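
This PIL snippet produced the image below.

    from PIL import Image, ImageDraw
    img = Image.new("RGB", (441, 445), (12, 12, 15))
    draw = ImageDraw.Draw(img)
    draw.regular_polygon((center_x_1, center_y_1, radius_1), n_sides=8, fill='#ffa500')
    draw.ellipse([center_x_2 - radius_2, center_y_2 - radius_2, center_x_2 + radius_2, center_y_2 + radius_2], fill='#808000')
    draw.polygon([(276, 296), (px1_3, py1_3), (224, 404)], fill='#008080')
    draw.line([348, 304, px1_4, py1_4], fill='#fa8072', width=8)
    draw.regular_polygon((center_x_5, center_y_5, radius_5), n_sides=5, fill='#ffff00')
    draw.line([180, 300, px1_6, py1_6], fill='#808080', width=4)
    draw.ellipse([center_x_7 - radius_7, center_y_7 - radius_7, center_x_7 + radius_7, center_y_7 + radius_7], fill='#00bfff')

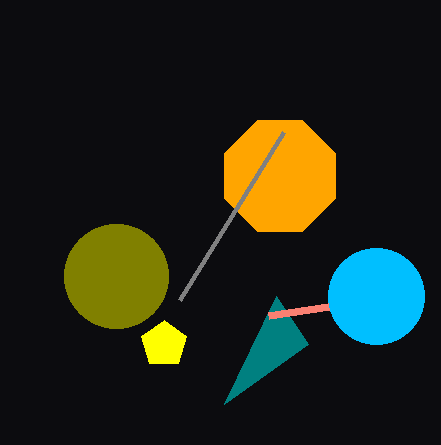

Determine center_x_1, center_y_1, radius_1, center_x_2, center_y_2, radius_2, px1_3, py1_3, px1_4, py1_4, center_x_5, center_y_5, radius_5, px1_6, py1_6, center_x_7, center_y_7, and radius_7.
center_x_1 = 280
center_y_1 = 176
radius_1 = 60
center_x_2 = 116
center_y_2 = 276
radius_2 = 52
px1_3 = 308
py1_3 = 344
px1_4 = 268
py1_4 = 316
center_x_5 = 164
center_y_5 = 344
radius_5 = 24
px1_6 = 284
py1_6 = 132
center_x_7 = 376
center_y_7 = 296
radius_7 = 48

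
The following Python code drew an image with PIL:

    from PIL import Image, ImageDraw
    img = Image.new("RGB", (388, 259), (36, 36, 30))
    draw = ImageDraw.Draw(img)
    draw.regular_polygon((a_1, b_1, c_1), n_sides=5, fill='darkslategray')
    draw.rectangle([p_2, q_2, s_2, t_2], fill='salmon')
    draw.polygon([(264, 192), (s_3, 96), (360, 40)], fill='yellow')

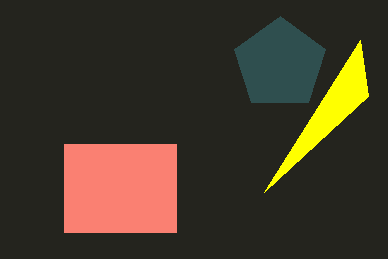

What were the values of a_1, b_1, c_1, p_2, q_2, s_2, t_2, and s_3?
a_1 = 280; b_1 = 64; c_1 = 48; p_2 = 64; q_2 = 144; s_2 = 176; t_2 = 232; s_3 = 368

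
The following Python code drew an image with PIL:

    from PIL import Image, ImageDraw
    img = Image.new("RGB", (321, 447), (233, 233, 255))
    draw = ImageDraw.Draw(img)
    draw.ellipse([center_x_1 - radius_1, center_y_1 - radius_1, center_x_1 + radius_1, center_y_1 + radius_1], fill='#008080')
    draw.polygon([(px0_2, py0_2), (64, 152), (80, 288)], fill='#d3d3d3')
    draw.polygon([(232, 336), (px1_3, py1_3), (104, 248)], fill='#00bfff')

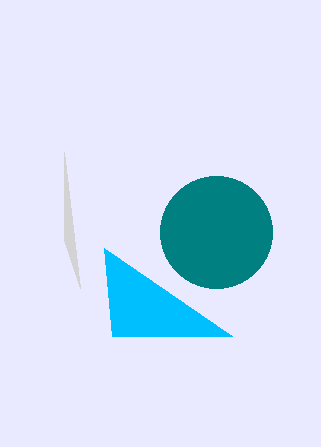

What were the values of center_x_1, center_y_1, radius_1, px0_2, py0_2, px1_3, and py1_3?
center_x_1 = 216
center_y_1 = 232
radius_1 = 56
px0_2 = 64
py0_2 = 240
px1_3 = 112
py1_3 = 336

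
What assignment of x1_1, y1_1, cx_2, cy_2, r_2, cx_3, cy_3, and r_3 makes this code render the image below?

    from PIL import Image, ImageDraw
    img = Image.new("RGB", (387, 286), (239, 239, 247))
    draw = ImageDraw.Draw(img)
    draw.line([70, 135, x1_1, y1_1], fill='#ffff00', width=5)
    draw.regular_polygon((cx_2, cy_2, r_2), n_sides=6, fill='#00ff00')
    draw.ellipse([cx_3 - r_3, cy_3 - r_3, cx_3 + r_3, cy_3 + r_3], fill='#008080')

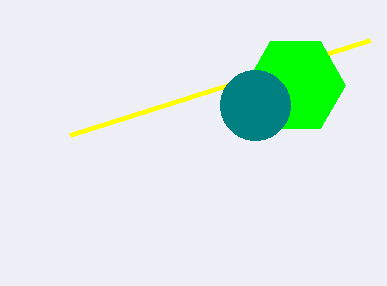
x1_1 = 370, y1_1 = 40, cx_2 = 295, cy_2 = 85, r_2 = 50, cx_3 = 255, cy_3 = 105, r_3 = 35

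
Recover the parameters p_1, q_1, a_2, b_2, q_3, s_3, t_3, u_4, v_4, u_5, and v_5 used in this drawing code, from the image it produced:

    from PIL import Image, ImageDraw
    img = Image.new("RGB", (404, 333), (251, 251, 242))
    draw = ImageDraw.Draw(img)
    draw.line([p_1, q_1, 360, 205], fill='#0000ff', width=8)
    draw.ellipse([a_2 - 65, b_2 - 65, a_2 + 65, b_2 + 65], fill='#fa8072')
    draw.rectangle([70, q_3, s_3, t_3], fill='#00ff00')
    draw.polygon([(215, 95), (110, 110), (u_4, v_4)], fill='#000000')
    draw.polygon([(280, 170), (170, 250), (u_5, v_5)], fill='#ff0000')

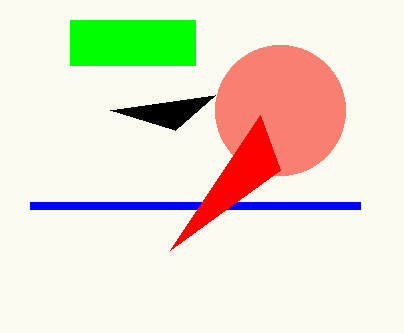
p_1 = 30, q_1 = 205, a_2 = 280, b_2 = 110, q_3 = 20, s_3 = 195, t_3 = 65, u_4 = 175, v_4 = 130, u_5 = 260, v_5 = 115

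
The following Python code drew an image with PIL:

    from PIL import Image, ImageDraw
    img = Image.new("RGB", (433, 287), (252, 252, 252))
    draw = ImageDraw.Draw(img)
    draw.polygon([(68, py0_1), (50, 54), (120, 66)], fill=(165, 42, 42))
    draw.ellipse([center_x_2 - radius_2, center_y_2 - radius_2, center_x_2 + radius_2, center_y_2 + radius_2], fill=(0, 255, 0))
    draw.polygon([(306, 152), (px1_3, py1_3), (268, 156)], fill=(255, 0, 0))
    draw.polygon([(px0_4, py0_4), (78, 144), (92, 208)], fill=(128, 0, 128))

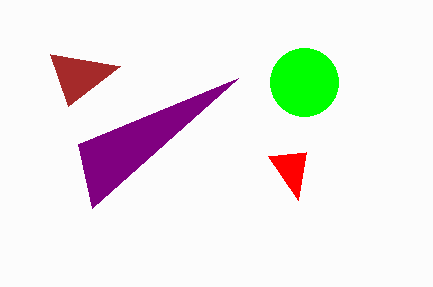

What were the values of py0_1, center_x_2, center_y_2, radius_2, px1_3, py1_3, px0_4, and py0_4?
py0_1 = 106, center_x_2 = 304, center_y_2 = 82, radius_2 = 34, px1_3 = 298, py1_3 = 200, px0_4 = 238, py0_4 = 78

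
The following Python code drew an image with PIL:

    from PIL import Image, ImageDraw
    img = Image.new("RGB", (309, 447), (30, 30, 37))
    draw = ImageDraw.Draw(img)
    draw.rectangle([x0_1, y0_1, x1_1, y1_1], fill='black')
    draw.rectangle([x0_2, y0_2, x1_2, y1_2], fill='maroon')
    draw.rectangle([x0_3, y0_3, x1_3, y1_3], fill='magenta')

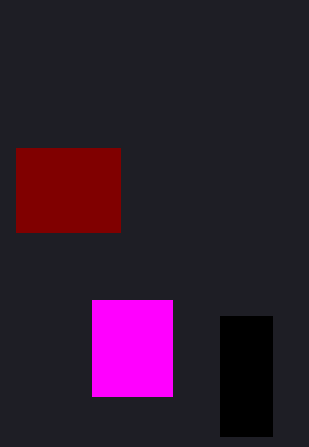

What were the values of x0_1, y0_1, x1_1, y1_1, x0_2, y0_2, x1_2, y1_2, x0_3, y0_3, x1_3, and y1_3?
x0_1 = 220
y0_1 = 316
x1_1 = 272
y1_1 = 436
x0_2 = 16
y0_2 = 148
x1_2 = 120
y1_2 = 232
x0_3 = 92
y0_3 = 300
x1_3 = 172
y1_3 = 396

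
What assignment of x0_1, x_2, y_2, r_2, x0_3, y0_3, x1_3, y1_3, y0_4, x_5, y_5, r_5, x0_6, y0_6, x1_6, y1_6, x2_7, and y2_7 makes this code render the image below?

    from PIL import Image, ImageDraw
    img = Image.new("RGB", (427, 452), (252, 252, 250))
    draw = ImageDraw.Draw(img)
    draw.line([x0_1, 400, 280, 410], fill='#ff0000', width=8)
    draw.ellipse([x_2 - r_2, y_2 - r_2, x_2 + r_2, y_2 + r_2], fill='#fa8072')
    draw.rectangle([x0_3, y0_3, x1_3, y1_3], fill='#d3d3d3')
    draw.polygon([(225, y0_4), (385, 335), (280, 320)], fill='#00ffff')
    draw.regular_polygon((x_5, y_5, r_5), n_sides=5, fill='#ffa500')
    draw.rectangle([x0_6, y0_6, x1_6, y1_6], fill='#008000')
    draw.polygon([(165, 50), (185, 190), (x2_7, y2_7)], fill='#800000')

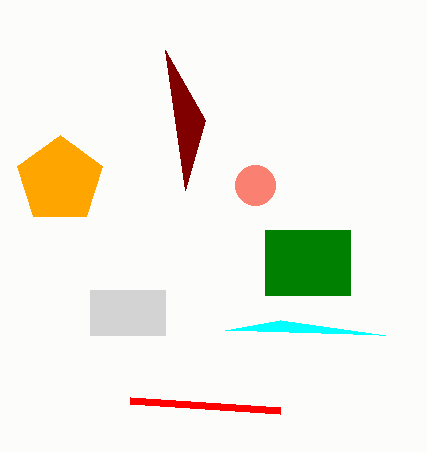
x0_1 = 130, x_2 = 255, y_2 = 185, r_2 = 20, x0_3 = 90, y0_3 = 290, x1_3 = 165, y1_3 = 335, y0_4 = 330, x_5 = 60, y_5 = 180, r_5 = 45, x0_6 = 265, y0_6 = 230, x1_6 = 350, y1_6 = 295, x2_7 = 205, y2_7 = 120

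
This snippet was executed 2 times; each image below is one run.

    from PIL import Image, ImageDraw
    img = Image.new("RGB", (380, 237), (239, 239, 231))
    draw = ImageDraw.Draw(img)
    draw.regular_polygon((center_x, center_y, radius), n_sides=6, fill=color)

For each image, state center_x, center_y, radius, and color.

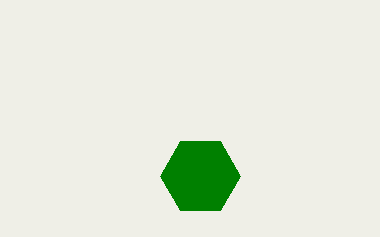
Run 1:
center_x = 200, center_y = 176, radius = 40, color = 'green'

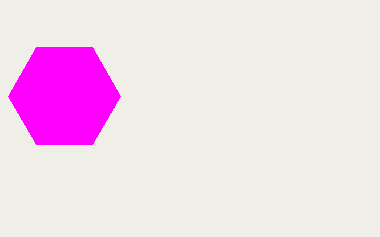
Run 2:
center_x = 64, center_y = 96, radius = 56, color = 'magenta'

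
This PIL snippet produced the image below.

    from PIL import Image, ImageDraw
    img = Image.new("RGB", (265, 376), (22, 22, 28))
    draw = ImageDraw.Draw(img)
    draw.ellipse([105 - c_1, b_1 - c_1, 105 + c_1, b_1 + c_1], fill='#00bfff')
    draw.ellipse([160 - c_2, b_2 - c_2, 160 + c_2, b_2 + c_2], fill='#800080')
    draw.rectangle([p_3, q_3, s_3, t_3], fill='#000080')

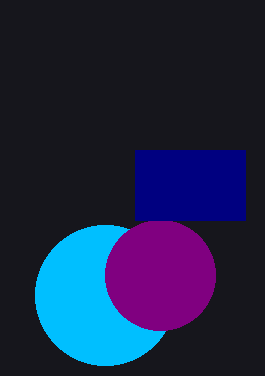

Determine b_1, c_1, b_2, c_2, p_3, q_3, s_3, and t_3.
b_1 = 295
c_1 = 70
b_2 = 275
c_2 = 55
p_3 = 135
q_3 = 150
s_3 = 245
t_3 = 220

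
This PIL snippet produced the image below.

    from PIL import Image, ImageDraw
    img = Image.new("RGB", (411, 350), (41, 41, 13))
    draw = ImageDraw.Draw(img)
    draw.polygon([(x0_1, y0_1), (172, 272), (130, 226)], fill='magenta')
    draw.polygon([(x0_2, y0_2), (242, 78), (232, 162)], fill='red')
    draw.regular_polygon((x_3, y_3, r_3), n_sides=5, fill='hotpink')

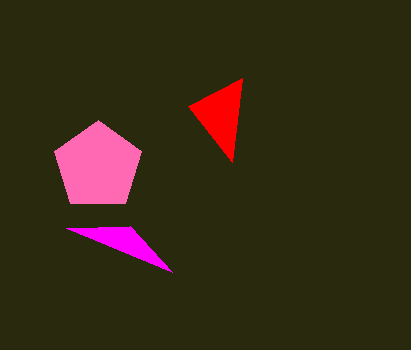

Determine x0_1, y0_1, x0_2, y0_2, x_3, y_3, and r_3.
x0_1 = 66, y0_1 = 228, x0_2 = 188, y0_2 = 106, x_3 = 98, y_3 = 166, r_3 = 46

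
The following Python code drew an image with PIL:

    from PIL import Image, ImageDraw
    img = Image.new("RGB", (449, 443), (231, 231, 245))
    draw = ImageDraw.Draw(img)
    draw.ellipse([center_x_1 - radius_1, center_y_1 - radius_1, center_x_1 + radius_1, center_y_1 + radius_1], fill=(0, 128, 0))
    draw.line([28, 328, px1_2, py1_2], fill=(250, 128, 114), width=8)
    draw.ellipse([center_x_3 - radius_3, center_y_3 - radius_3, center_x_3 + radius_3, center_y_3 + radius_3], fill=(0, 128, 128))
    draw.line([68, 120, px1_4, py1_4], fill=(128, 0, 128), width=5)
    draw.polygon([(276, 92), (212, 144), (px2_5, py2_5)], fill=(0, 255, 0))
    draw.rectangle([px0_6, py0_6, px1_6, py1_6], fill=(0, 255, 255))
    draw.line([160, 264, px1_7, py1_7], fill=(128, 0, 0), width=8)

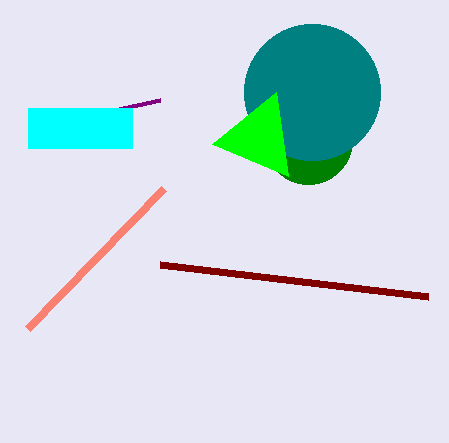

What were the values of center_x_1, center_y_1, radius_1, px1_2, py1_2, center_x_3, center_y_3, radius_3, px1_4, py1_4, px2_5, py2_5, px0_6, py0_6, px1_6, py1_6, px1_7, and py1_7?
center_x_1 = 308
center_y_1 = 140
radius_1 = 44
px1_2 = 164
py1_2 = 188
center_x_3 = 312
center_y_3 = 92
radius_3 = 68
px1_4 = 160
py1_4 = 100
px2_5 = 288
py2_5 = 176
px0_6 = 28
py0_6 = 108
px1_6 = 132
py1_6 = 148
px1_7 = 428
py1_7 = 296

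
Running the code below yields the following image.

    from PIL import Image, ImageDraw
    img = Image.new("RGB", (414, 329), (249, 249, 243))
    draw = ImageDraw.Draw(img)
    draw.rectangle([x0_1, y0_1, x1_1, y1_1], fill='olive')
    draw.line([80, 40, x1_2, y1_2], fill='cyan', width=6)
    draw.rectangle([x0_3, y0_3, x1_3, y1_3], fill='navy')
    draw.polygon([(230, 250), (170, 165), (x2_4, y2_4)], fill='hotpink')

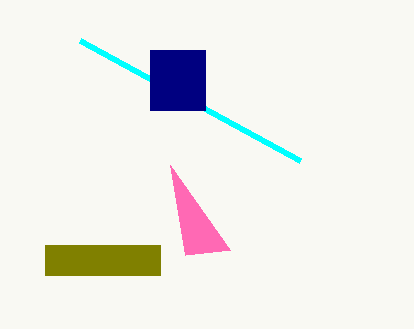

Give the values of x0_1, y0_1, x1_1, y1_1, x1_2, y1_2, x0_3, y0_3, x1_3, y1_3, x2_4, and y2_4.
x0_1 = 45, y0_1 = 245, x1_1 = 160, y1_1 = 275, x1_2 = 300, y1_2 = 160, x0_3 = 150, y0_3 = 50, x1_3 = 205, y1_3 = 110, x2_4 = 185, y2_4 = 255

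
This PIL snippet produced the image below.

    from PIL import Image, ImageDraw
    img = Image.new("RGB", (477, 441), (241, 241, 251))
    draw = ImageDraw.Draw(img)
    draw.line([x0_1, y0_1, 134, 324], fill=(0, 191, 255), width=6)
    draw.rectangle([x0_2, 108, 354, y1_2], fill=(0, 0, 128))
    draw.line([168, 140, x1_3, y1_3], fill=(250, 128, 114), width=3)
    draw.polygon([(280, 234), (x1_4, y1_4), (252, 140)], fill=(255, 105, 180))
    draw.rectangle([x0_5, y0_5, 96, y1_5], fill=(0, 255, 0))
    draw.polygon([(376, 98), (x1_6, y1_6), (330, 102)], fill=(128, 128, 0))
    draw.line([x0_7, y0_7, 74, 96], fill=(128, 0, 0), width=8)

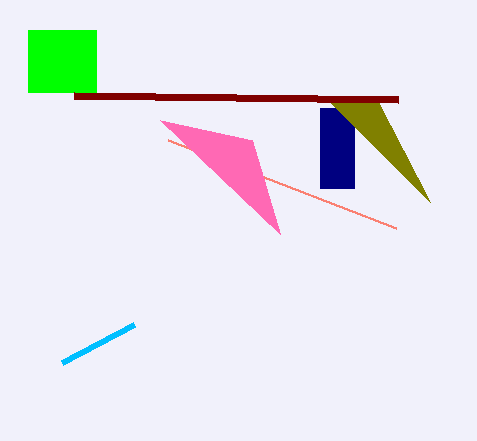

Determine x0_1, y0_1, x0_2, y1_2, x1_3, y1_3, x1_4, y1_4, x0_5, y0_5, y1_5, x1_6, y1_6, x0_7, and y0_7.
x0_1 = 62, y0_1 = 362, x0_2 = 320, y1_2 = 188, x1_3 = 396, y1_3 = 228, x1_4 = 160, y1_4 = 120, x0_5 = 28, y0_5 = 30, y1_5 = 92, x1_6 = 430, y1_6 = 202, x0_7 = 398, y0_7 = 100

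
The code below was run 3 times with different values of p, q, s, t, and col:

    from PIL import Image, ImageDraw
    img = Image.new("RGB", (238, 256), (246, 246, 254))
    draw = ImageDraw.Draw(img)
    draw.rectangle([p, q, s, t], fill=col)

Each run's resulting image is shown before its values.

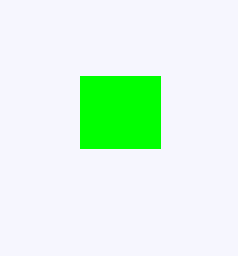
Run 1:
p = 80, q = 76, s = 160, t = 148, col = 'lime'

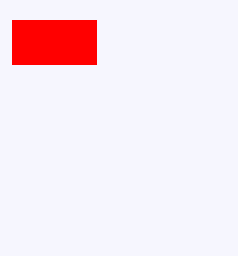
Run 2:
p = 12
q = 20
s = 96
t = 64
col = 'red'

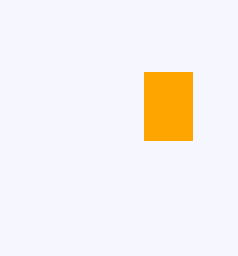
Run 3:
p = 144
q = 72
s = 192
t = 140
col = 'orange'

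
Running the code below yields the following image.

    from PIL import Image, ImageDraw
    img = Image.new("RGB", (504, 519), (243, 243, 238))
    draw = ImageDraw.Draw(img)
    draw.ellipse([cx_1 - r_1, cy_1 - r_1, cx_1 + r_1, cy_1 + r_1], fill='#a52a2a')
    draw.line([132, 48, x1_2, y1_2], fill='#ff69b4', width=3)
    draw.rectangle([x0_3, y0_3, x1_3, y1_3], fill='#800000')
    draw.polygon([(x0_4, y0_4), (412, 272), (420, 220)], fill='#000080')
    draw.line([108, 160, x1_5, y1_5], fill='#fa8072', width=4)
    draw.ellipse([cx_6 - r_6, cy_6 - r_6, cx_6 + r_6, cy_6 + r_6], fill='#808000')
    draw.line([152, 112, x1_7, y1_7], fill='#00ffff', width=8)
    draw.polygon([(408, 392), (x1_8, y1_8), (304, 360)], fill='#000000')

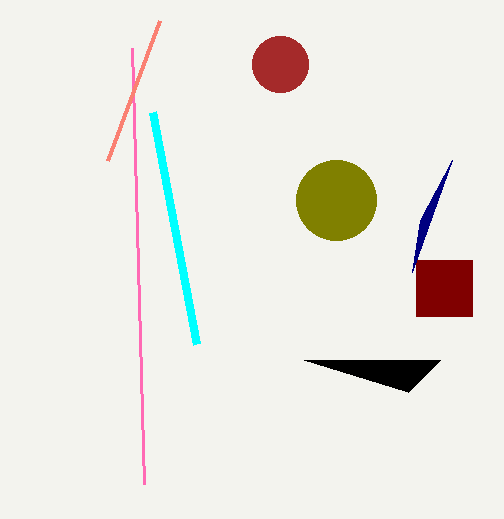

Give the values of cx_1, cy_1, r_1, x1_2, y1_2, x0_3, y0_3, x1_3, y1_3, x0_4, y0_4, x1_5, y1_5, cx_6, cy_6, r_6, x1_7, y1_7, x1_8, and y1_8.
cx_1 = 280, cy_1 = 64, r_1 = 28, x1_2 = 144, y1_2 = 484, x0_3 = 416, y0_3 = 260, x1_3 = 472, y1_3 = 316, x0_4 = 452, y0_4 = 160, x1_5 = 160, y1_5 = 20, cx_6 = 336, cy_6 = 200, r_6 = 40, x1_7 = 196, y1_7 = 344, x1_8 = 440, y1_8 = 360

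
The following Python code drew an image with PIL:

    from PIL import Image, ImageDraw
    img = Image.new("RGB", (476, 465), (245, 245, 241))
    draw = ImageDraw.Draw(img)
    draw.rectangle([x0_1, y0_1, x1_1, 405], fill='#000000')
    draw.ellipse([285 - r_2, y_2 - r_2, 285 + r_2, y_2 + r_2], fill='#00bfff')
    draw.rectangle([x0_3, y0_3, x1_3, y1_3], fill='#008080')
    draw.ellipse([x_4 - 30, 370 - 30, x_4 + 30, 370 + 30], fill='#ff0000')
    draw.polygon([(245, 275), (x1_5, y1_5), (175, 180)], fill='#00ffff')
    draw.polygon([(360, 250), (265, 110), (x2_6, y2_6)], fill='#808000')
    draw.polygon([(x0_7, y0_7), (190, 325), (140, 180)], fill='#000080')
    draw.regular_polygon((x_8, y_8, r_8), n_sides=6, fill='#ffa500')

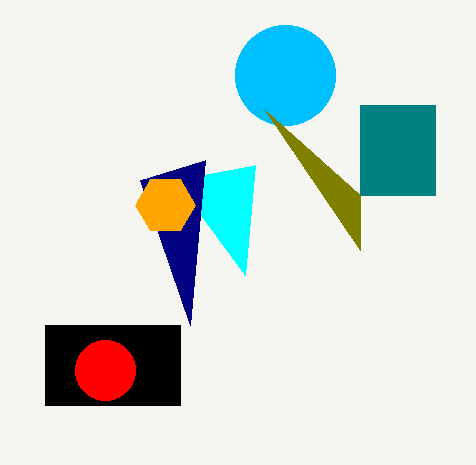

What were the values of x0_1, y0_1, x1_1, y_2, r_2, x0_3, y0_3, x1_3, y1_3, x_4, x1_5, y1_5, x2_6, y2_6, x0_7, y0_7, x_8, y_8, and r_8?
x0_1 = 45, y0_1 = 325, x1_1 = 180, y_2 = 75, r_2 = 50, x0_3 = 360, y0_3 = 105, x1_3 = 435, y1_3 = 195, x_4 = 105, x1_5 = 255, y1_5 = 165, x2_6 = 360, y2_6 = 195, x0_7 = 205, y0_7 = 160, x_8 = 165, y_8 = 205, r_8 = 30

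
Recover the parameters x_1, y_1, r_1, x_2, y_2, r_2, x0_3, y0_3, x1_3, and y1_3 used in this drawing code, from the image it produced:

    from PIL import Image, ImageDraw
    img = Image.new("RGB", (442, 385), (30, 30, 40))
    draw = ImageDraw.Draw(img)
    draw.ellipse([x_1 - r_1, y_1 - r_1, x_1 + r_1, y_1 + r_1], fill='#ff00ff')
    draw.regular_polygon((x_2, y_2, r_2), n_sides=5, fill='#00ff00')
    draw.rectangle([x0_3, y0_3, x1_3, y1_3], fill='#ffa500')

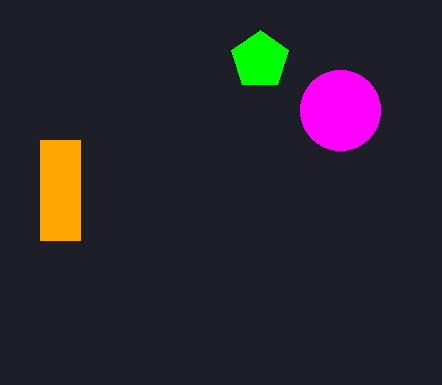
x_1 = 340
y_1 = 110
r_1 = 40
x_2 = 260
y_2 = 60
r_2 = 30
x0_3 = 40
y0_3 = 140
x1_3 = 80
y1_3 = 240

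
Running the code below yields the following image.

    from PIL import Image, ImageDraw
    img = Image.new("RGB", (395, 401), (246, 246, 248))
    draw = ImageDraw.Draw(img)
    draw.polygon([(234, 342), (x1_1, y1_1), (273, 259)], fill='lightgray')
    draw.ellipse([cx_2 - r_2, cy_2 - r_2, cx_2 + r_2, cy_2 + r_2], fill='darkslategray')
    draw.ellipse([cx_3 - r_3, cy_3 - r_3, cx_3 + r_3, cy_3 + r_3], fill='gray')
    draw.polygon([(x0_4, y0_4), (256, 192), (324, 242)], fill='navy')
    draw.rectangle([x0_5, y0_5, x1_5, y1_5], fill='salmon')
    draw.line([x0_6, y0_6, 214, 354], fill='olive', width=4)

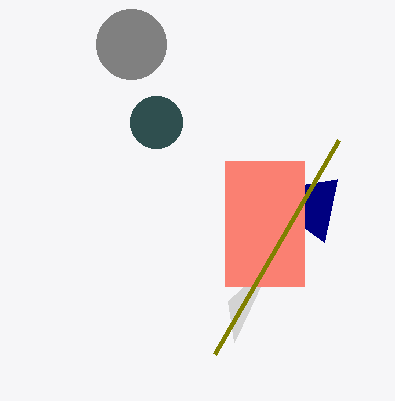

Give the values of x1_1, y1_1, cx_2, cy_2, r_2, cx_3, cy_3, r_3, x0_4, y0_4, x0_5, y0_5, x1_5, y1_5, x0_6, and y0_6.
x1_1 = 228; y1_1 = 301; cx_2 = 156; cy_2 = 122; r_2 = 26; cx_3 = 131; cy_3 = 44; r_3 = 35; x0_4 = 337; y0_4 = 179; x0_5 = 225; y0_5 = 161; x1_5 = 304; y1_5 = 286; x0_6 = 338; y0_6 = 140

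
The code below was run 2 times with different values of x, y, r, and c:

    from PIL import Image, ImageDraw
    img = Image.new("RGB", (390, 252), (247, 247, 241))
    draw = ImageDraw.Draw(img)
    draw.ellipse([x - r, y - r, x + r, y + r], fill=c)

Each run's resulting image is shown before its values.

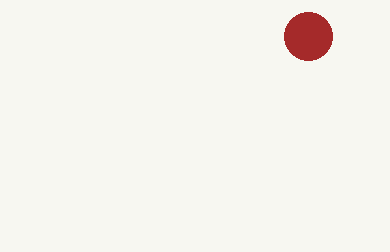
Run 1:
x = 308
y = 36
r = 24
c = 'brown'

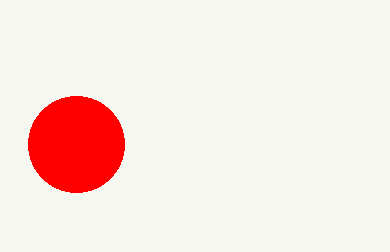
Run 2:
x = 76, y = 144, r = 48, c = 'red'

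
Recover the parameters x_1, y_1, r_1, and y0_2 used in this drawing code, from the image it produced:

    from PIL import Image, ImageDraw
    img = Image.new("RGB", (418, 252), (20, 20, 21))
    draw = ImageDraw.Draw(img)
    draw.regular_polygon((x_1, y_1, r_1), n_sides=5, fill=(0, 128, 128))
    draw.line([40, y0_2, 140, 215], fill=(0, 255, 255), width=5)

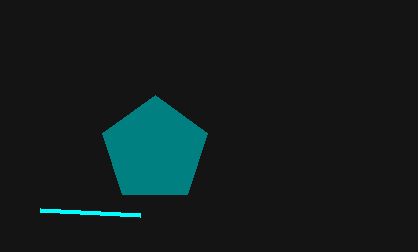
x_1 = 155, y_1 = 150, r_1 = 55, y0_2 = 210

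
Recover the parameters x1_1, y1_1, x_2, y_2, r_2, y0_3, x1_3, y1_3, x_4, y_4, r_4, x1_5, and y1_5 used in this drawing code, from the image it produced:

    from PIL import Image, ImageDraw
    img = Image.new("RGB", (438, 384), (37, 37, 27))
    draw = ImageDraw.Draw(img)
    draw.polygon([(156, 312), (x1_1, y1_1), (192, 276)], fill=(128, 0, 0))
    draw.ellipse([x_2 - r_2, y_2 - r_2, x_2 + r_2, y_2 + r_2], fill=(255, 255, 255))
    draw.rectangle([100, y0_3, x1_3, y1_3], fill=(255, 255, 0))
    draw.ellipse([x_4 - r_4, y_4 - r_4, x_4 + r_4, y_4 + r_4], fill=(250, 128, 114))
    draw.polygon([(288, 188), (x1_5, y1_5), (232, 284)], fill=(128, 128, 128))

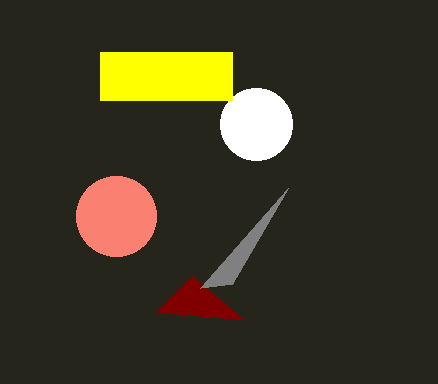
x1_1 = 244; y1_1 = 320; x_2 = 256; y_2 = 124; r_2 = 36; y0_3 = 52; x1_3 = 232; y1_3 = 100; x_4 = 116; y_4 = 216; r_4 = 40; x1_5 = 200; y1_5 = 288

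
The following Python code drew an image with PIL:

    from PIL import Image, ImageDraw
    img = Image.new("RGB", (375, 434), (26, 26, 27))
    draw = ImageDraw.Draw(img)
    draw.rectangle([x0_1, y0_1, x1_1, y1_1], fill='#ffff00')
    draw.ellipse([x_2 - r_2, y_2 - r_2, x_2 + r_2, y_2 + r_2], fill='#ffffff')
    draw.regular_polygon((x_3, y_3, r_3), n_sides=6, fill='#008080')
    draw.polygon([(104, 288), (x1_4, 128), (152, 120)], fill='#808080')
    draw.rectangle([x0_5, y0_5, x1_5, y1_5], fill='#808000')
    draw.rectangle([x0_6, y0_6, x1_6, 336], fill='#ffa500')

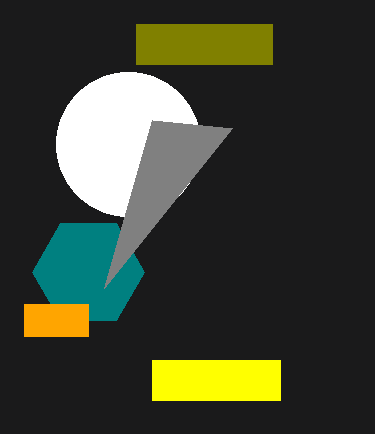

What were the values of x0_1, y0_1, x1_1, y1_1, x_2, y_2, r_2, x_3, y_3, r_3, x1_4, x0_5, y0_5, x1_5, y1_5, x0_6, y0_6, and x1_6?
x0_1 = 152, y0_1 = 360, x1_1 = 280, y1_1 = 400, x_2 = 128, y_2 = 144, r_2 = 72, x_3 = 88, y_3 = 272, r_3 = 56, x1_4 = 232, x0_5 = 136, y0_5 = 24, x1_5 = 272, y1_5 = 64, x0_6 = 24, y0_6 = 304, x1_6 = 88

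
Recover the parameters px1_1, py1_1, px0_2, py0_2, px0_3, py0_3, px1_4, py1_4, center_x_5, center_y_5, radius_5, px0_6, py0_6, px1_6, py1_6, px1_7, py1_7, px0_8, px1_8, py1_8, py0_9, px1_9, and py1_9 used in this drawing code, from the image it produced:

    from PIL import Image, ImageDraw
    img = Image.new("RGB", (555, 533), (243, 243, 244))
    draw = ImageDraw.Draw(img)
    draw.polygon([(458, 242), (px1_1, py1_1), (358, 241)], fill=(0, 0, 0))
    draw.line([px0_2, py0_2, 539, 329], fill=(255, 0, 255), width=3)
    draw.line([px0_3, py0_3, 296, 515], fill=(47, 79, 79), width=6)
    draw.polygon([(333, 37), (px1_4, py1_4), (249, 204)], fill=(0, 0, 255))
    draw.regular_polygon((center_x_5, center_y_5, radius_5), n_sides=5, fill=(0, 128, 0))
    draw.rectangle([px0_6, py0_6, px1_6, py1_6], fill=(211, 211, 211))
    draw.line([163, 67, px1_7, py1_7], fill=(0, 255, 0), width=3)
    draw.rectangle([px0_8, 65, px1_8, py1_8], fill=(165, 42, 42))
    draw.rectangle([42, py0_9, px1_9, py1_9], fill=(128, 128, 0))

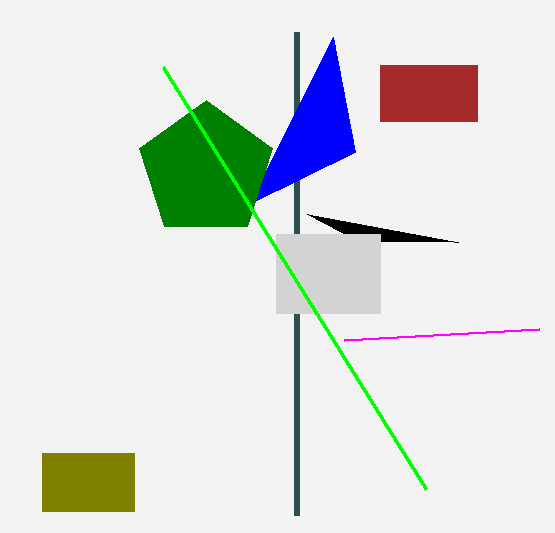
px1_1 = 307; py1_1 = 214; px0_2 = 344; py0_2 = 340; px0_3 = 296; py0_3 = 32; px1_4 = 355; py1_4 = 152; center_x_5 = 206; center_y_5 = 170; radius_5 = 70; px0_6 = 276; py0_6 = 234; px1_6 = 380; py1_6 = 313; px1_7 = 426; py1_7 = 489; px0_8 = 380; px1_8 = 477; py1_8 = 121; py0_9 = 453; px1_9 = 134; py1_9 = 511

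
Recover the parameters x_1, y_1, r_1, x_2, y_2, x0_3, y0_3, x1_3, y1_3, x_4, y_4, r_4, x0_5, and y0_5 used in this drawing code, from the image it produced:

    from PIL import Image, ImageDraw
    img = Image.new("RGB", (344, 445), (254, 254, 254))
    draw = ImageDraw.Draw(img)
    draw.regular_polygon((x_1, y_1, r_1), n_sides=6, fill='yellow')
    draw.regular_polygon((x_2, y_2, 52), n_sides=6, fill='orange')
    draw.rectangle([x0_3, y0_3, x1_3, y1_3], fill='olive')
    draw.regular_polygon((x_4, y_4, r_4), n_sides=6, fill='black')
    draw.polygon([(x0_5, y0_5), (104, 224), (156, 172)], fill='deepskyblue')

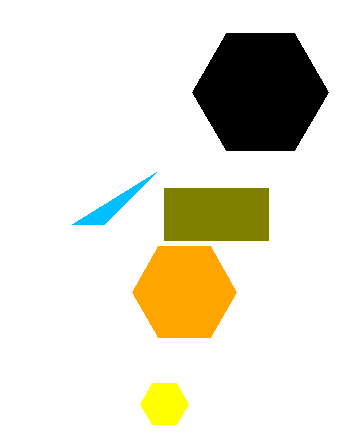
x_1 = 164
y_1 = 404
r_1 = 24
x_2 = 184
y_2 = 292
x0_3 = 164
y0_3 = 188
x1_3 = 268
y1_3 = 240
x_4 = 260
y_4 = 92
r_4 = 68
x0_5 = 72
y0_5 = 224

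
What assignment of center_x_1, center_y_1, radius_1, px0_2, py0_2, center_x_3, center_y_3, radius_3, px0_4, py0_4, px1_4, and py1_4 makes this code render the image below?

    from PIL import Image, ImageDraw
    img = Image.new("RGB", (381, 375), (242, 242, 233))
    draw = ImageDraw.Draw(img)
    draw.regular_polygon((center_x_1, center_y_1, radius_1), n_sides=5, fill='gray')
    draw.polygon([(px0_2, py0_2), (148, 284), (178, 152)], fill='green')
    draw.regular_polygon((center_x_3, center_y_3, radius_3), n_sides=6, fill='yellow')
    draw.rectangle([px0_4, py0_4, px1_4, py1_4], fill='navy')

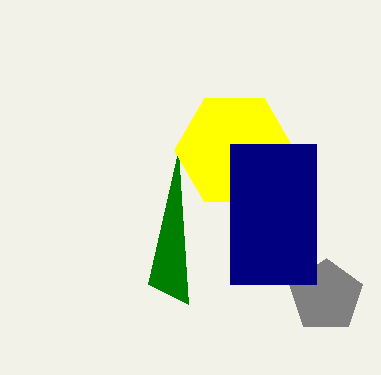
center_x_1 = 326; center_y_1 = 296; radius_1 = 38; px0_2 = 188; py0_2 = 304; center_x_3 = 234; center_y_3 = 150; radius_3 = 60; px0_4 = 230; py0_4 = 144; px1_4 = 316; py1_4 = 284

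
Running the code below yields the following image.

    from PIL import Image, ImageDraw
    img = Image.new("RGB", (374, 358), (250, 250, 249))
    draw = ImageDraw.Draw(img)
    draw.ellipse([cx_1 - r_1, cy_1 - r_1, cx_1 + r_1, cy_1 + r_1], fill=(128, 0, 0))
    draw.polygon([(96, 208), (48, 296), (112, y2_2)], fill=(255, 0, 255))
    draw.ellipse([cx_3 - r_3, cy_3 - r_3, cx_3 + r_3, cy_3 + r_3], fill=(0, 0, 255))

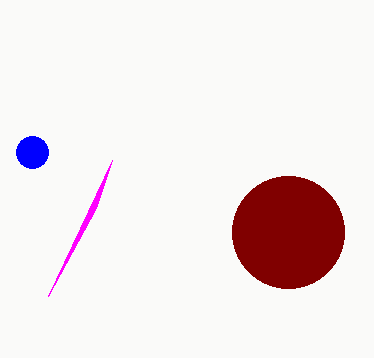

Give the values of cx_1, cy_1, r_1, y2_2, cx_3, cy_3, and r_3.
cx_1 = 288
cy_1 = 232
r_1 = 56
y2_2 = 160
cx_3 = 32
cy_3 = 152
r_3 = 16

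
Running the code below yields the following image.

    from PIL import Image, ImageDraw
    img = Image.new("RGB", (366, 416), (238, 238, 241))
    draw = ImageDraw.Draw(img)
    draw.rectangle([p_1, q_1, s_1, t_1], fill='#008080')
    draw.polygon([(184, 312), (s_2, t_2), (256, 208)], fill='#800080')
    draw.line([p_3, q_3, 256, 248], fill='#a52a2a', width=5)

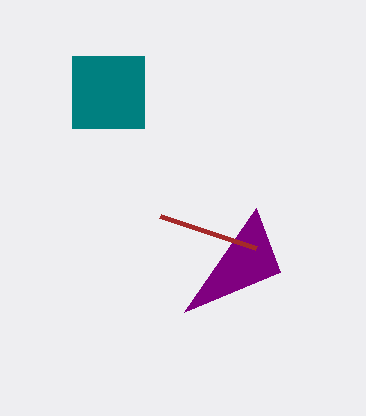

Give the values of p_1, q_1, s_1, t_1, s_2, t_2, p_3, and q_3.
p_1 = 72, q_1 = 56, s_1 = 144, t_1 = 128, s_2 = 280, t_2 = 272, p_3 = 160, q_3 = 216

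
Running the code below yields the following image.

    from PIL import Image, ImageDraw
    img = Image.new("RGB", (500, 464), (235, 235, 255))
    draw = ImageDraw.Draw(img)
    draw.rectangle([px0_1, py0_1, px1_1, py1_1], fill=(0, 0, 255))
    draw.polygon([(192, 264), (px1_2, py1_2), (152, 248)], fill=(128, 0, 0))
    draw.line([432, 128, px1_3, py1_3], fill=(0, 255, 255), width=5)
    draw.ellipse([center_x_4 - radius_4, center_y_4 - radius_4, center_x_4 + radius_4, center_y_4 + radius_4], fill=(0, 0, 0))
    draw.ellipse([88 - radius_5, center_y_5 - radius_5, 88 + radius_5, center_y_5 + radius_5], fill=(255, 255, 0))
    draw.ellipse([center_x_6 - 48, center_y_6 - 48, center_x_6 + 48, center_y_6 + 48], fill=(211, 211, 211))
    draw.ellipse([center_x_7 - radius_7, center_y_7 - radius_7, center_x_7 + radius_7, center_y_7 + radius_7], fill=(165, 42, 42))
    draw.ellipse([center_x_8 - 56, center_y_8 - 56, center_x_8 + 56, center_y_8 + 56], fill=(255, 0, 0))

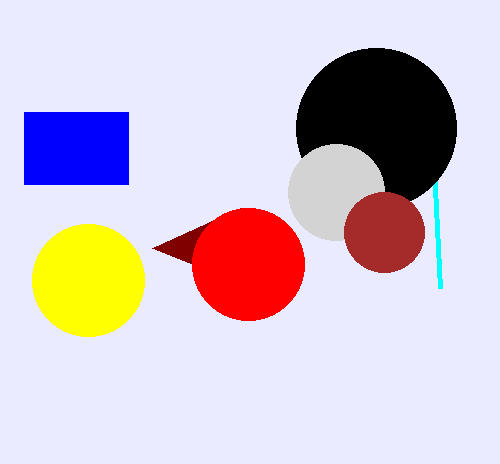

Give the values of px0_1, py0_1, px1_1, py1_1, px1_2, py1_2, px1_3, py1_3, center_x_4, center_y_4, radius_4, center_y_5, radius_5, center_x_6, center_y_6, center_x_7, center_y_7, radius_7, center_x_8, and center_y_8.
px0_1 = 24; py0_1 = 112; px1_1 = 128; py1_1 = 184; px1_2 = 240; py1_2 = 208; px1_3 = 440; py1_3 = 288; center_x_4 = 376; center_y_4 = 128; radius_4 = 80; center_y_5 = 280; radius_5 = 56; center_x_6 = 336; center_y_6 = 192; center_x_7 = 384; center_y_7 = 232; radius_7 = 40; center_x_8 = 248; center_y_8 = 264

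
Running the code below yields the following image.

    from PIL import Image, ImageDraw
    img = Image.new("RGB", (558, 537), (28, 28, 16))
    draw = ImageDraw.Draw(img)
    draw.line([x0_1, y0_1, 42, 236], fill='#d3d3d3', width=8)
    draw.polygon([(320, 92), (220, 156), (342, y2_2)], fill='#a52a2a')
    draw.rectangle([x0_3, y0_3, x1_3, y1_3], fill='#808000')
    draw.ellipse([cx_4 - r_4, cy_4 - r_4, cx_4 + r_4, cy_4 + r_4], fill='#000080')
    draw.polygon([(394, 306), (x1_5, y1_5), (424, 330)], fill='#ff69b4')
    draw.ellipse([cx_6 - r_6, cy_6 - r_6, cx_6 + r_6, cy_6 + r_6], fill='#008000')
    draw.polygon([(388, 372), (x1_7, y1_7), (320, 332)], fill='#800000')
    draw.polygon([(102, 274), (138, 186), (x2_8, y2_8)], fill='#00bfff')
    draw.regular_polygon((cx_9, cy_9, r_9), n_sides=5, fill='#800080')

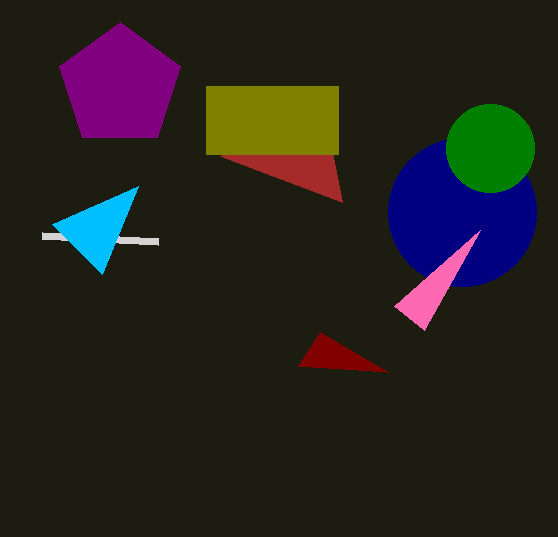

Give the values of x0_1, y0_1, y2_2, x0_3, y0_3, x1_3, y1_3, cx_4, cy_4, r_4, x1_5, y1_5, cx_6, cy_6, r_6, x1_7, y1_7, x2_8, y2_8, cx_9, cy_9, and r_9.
x0_1 = 158; y0_1 = 242; y2_2 = 202; x0_3 = 206; y0_3 = 86; x1_3 = 338; y1_3 = 154; cx_4 = 462; cy_4 = 212; r_4 = 74; x1_5 = 480; y1_5 = 230; cx_6 = 490; cy_6 = 148; r_6 = 44; x1_7 = 298; y1_7 = 366; x2_8 = 52; y2_8 = 224; cx_9 = 120; cy_9 = 86; r_9 = 64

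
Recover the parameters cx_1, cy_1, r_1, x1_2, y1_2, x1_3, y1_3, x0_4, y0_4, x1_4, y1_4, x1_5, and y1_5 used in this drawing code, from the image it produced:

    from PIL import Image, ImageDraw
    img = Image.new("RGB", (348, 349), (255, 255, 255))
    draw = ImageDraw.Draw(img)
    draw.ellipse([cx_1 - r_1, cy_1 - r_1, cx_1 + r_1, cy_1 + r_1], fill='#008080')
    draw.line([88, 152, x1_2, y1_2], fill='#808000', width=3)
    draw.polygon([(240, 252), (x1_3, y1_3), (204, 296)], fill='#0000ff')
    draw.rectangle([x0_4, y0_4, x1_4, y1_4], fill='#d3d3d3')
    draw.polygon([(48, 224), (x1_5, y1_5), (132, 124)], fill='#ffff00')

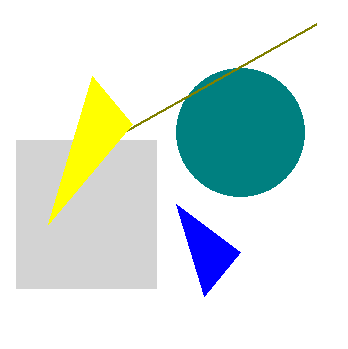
cx_1 = 240; cy_1 = 132; r_1 = 64; x1_2 = 316; y1_2 = 24; x1_3 = 176; y1_3 = 204; x0_4 = 16; y0_4 = 140; x1_4 = 156; y1_4 = 288; x1_5 = 92; y1_5 = 76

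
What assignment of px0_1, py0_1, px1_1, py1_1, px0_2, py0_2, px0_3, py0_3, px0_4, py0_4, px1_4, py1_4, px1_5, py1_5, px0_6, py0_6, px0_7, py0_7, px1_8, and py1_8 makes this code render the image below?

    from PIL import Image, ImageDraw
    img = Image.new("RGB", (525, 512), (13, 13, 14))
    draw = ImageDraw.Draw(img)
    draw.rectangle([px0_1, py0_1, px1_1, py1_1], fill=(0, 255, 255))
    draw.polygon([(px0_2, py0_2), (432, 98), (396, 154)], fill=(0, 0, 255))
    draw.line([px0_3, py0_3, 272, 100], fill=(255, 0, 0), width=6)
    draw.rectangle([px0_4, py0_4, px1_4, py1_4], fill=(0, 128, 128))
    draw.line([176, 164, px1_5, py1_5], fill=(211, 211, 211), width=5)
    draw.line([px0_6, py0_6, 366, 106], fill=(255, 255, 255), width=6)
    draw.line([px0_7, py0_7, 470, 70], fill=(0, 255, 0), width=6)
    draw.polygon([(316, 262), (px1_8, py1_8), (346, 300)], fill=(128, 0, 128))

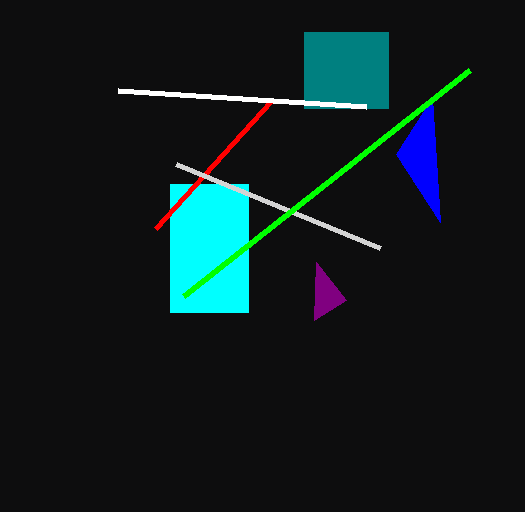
px0_1 = 170, py0_1 = 184, px1_1 = 248, py1_1 = 312, px0_2 = 440, py0_2 = 222, px0_3 = 156, py0_3 = 228, px0_4 = 304, py0_4 = 32, px1_4 = 388, py1_4 = 108, px1_5 = 380, py1_5 = 248, px0_6 = 118, py0_6 = 90, px0_7 = 184, py0_7 = 296, px1_8 = 314, py1_8 = 320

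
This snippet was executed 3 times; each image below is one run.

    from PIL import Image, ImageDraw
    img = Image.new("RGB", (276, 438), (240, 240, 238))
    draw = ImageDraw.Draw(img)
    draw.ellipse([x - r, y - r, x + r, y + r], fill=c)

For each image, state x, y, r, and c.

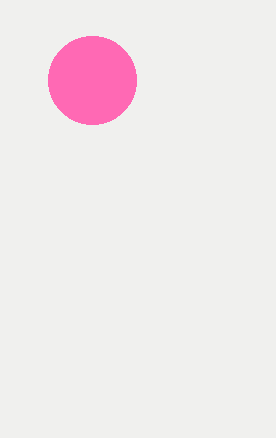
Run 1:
x = 92
y = 80
r = 44
c = 'hotpink'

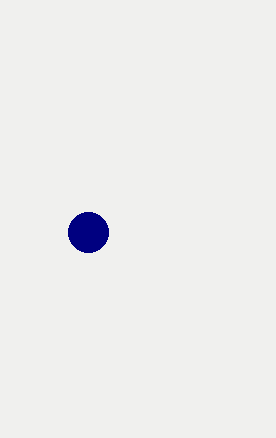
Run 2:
x = 88, y = 232, r = 20, c = 'navy'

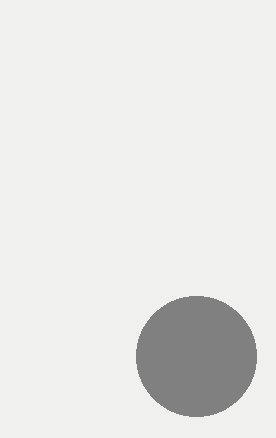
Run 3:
x = 196; y = 356; r = 60; c = 'gray'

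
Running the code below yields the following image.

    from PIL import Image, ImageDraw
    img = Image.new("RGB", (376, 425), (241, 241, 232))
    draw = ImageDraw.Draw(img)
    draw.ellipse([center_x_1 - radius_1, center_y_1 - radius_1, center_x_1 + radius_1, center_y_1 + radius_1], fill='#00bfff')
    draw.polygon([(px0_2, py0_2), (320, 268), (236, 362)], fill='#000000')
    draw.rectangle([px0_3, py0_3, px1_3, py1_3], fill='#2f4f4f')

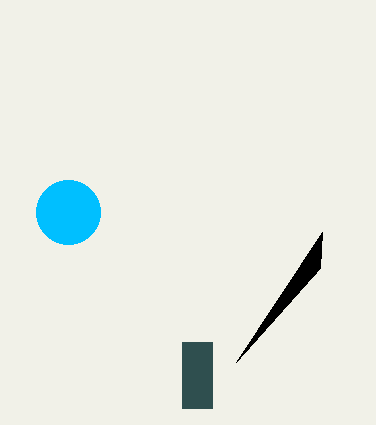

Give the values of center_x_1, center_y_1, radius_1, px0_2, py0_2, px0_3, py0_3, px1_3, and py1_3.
center_x_1 = 68; center_y_1 = 212; radius_1 = 32; px0_2 = 322; py0_2 = 232; px0_3 = 182; py0_3 = 342; px1_3 = 212; py1_3 = 408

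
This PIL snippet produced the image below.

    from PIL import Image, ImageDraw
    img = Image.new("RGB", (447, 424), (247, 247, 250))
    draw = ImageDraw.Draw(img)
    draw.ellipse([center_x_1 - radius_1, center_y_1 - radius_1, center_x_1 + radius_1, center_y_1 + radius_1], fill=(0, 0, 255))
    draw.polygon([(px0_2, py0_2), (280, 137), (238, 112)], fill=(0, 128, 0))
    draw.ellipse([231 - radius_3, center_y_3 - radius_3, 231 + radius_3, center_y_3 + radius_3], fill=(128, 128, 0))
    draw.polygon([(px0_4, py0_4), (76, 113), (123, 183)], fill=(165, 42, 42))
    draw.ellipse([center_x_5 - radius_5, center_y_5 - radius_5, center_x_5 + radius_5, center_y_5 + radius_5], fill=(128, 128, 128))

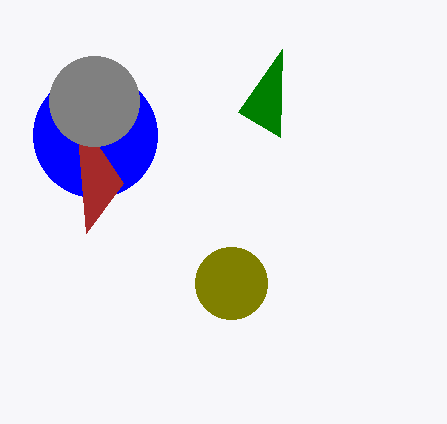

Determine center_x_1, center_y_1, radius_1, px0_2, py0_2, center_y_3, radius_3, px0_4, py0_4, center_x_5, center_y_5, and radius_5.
center_x_1 = 95; center_y_1 = 135; radius_1 = 62; px0_2 = 282; py0_2 = 49; center_y_3 = 283; radius_3 = 36; px0_4 = 86; py0_4 = 233; center_x_5 = 94; center_y_5 = 101; radius_5 = 45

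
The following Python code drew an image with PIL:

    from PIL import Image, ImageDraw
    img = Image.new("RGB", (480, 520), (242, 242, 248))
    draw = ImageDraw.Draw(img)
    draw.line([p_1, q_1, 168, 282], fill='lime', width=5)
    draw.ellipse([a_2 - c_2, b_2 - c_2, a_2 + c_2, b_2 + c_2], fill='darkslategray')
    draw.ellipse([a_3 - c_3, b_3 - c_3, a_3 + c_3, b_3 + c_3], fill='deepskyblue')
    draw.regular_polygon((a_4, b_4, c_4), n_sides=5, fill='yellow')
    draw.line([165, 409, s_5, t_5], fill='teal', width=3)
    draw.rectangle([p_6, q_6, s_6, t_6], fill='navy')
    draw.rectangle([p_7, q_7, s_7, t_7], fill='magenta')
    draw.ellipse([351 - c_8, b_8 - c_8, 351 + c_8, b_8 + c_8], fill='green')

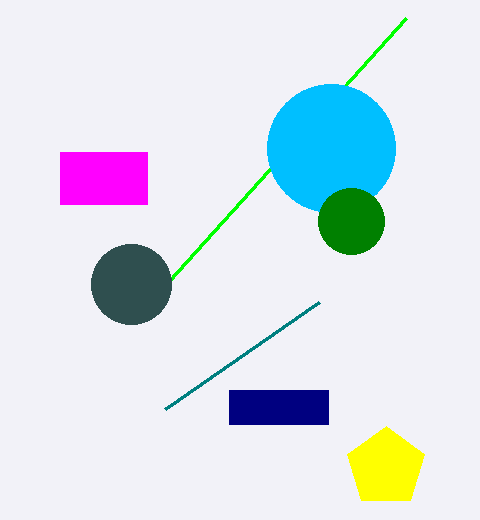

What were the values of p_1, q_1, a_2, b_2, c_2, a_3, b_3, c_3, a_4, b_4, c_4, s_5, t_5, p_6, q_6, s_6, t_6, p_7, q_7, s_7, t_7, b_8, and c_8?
p_1 = 406; q_1 = 18; a_2 = 131; b_2 = 284; c_2 = 40; a_3 = 331; b_3 = 148; c_3 = 64; a_4 = 386; b_4 = 467; c_4 = 41; s_5 = 319; t_5 = 302; p_6 = 229; q_6 = 390; s_6 = 328; t_6 = 424; p_7 = 60; q_7 = 152; s_7 = 147; t_7 = 204; b_8 = 221; c_8 = 33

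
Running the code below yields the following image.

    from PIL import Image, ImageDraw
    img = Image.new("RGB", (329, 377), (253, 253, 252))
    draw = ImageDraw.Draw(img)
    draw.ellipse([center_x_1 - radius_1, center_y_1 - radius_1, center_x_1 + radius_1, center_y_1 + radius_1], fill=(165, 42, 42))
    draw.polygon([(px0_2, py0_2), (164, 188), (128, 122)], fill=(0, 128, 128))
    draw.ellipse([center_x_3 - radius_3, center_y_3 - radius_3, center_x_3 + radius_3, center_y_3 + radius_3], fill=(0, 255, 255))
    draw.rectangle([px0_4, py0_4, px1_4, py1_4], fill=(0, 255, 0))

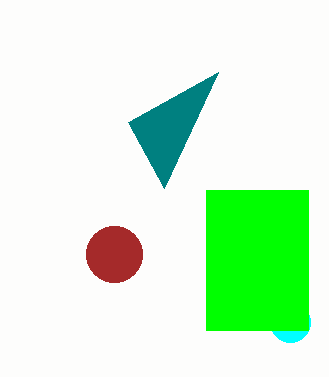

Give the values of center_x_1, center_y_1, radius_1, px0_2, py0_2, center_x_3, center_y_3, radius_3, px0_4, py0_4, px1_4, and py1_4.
center_x_1 = 114
center_y_1 = 254
radius_1 = 28
px0_2 = 218
py0_2 = 72
center_x_3 = 290
center_y_3 = 322
radius_3 = 20
px0_4 = 206
py0_4 = 190
px1_4 = 308
py1_4 = 330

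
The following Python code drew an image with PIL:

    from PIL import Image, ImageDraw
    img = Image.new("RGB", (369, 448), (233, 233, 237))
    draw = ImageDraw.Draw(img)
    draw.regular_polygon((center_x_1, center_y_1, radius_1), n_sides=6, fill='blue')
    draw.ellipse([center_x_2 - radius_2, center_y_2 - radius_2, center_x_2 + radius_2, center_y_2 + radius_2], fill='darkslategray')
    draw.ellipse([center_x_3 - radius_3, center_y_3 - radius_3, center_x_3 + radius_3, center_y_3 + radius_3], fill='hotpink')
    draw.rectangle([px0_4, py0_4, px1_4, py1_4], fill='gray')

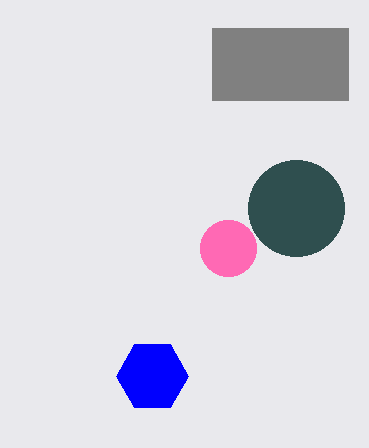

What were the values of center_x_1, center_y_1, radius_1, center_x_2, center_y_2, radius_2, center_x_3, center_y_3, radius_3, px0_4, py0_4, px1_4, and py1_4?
center_x_1 = 152
center_y_1 = 376
radius_1 = 36
center_x_2 = 296
center_y_2 = 208
radius_2 = 48
center_x_3 = 228
center_y_3 = 248
radius_3 = 28
px0_4 = 212
py0_4 = 28
px1_4 = 348
py1_4 = 100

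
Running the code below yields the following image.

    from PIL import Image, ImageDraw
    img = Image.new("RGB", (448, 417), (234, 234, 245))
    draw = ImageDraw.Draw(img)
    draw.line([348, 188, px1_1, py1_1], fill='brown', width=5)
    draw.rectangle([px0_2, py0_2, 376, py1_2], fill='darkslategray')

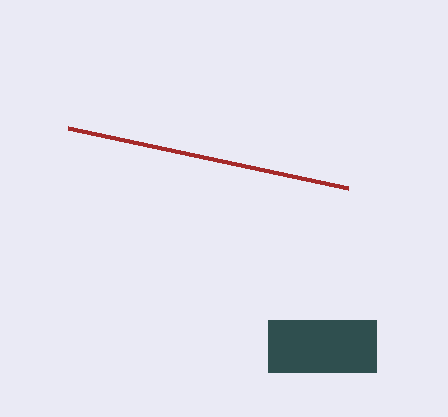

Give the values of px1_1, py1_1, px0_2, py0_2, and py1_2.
px1_1 = 68; py1_1 = 128; px0_2 = 268; py0_2 = 320; py1_2 = 372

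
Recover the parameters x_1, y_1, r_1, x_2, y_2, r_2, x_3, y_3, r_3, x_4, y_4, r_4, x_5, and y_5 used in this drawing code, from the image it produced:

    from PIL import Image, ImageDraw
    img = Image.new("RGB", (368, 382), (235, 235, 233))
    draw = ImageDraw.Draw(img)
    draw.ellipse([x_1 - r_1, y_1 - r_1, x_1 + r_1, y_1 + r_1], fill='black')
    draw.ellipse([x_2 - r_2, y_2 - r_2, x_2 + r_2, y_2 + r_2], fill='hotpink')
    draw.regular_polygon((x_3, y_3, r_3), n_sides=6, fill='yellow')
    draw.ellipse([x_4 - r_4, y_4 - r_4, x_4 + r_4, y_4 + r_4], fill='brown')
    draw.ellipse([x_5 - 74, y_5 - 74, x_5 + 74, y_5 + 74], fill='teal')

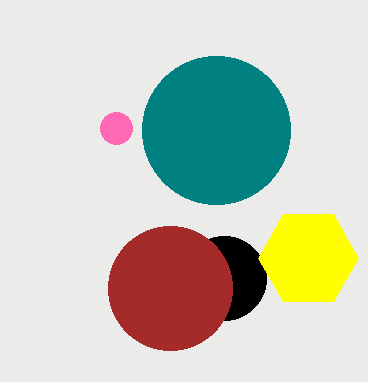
x_1 = 224; y_1 = 278; r_1 = 42; x_2 = 116; y_2 = 128; r_2 = 16; x_3 = 308; y_3 = 258; r_3 = 50; x_4 = 170; y_4 = 288; r_4 = 62; x_5 = 216; y_5 = 130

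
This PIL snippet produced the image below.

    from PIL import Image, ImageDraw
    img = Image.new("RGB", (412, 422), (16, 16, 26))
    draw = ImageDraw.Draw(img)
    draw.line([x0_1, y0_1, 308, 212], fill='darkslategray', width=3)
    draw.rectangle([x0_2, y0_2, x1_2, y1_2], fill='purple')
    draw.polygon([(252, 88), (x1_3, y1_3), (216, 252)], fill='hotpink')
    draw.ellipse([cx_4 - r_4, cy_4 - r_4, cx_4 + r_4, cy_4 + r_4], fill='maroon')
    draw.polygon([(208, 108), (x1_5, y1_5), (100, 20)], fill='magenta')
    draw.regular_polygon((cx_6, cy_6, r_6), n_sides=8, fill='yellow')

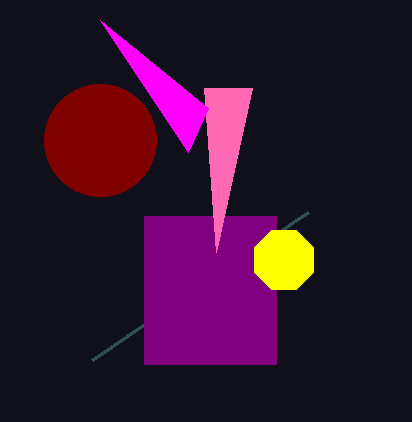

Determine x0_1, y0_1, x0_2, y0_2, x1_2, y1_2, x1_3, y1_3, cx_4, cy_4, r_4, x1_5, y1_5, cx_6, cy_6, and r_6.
x0_1 = 92, y0_1 = 360, x0_2 = 144, y0_2 = 216, x1_2 = 276, y1_2 = 364, x1_3 = 204, y1_3 = 88, cx_4 = 100, cy_4 = 140, r_4 = 56, x1_5 = 188, y1_5 = 152, cx_6 = 284, cy_6 = 260, r_6 = 32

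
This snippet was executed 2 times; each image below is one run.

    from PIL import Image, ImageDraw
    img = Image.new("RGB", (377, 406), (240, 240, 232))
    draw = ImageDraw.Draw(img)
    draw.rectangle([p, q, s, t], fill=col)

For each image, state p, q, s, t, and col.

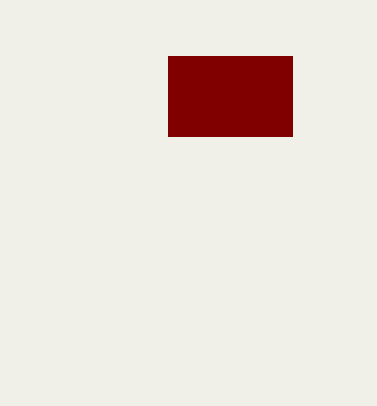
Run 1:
p = 168, q = 56, s = 292, t = 136, col = 'maroon'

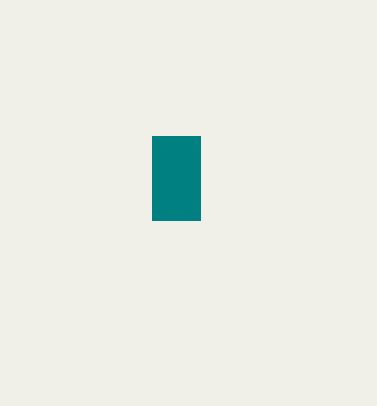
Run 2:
p = 152, q = 136, s = 200, t = 220, col = 'teal'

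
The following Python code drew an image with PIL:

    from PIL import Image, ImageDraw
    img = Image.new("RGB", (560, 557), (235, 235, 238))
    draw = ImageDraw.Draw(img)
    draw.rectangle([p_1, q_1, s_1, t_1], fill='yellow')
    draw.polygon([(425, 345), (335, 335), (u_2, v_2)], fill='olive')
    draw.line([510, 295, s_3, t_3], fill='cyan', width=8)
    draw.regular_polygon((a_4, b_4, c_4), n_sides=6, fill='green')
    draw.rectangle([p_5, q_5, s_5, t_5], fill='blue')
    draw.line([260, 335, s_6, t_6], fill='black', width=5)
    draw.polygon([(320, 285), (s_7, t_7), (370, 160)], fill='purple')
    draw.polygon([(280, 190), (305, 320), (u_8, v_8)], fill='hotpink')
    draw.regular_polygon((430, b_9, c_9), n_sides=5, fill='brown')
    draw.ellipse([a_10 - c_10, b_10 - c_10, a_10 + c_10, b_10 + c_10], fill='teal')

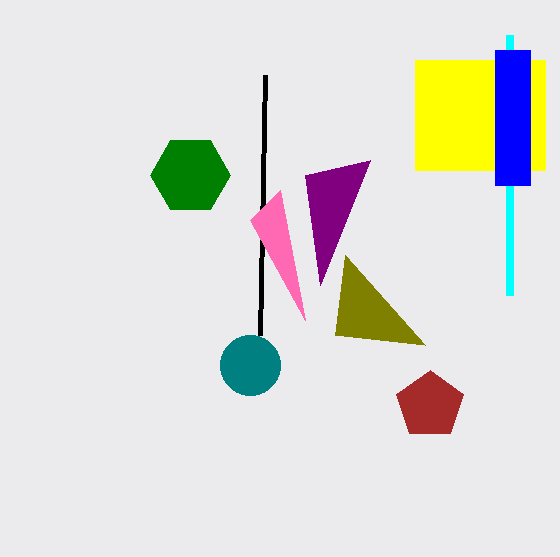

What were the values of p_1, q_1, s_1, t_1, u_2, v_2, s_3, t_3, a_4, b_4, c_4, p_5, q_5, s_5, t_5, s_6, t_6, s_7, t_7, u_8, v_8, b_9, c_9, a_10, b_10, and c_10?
p_1 = 415
q_1 = 60
s_1 = 545
t_1 = 170
u_2 = 345
v_2 = 255
s_3 = 510
t_3 = 35
a_4 = 190
b_4 = 175
c_4 = 40
p_5 = 495
q_5 = 50
s_5 = 530
t_5 = 185
s_6 = 265
t_6 = 75
s_7 = 305
t_7 = 175
u_8 = 250
v_8 = 220
b_9 = 405
c_9 = 35
a_10 = 250
b_10 = 365
c_10 = 30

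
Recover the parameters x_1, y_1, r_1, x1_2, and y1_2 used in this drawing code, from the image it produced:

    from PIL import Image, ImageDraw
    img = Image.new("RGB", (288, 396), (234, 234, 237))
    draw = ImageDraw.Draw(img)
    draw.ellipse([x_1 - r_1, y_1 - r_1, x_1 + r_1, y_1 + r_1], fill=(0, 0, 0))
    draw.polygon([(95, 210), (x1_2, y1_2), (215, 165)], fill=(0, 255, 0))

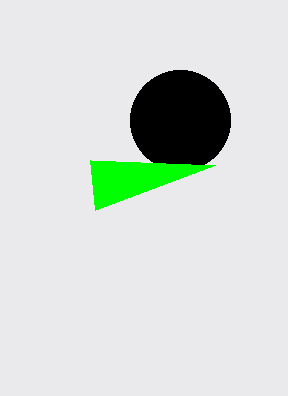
x_1 = 180; y_1 = 120; r_1 = 50; x1_2 = 90; y1_2 = 160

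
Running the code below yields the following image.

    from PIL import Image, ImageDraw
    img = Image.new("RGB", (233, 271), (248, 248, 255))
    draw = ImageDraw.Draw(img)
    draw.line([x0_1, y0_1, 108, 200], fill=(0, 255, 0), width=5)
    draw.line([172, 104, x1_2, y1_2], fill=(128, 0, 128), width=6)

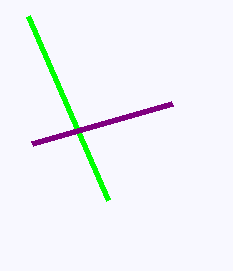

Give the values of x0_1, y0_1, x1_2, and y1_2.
x0_1 = 28, y0_1 = 16, x1_2 = 32, y1_2 = 144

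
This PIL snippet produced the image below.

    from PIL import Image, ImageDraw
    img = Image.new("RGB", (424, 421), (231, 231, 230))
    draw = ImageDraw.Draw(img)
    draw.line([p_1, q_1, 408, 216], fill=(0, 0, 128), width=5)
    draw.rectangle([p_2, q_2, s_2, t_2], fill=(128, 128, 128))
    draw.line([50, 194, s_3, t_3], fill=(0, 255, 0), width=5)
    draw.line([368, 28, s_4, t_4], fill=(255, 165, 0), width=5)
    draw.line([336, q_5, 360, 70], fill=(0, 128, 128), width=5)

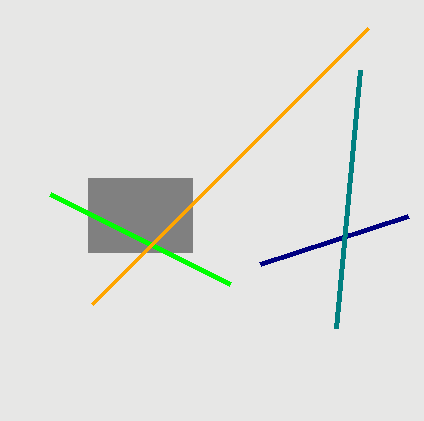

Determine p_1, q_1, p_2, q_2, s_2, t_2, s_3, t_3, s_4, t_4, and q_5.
p_1 = 260, q_1 = 264, p_2 = 88, q_2 = 178, s_2 = 192, t_2 = 252, s_3 = 230, t_3 = 284, s_4 = 92, t_4 = 304, q_5 = 328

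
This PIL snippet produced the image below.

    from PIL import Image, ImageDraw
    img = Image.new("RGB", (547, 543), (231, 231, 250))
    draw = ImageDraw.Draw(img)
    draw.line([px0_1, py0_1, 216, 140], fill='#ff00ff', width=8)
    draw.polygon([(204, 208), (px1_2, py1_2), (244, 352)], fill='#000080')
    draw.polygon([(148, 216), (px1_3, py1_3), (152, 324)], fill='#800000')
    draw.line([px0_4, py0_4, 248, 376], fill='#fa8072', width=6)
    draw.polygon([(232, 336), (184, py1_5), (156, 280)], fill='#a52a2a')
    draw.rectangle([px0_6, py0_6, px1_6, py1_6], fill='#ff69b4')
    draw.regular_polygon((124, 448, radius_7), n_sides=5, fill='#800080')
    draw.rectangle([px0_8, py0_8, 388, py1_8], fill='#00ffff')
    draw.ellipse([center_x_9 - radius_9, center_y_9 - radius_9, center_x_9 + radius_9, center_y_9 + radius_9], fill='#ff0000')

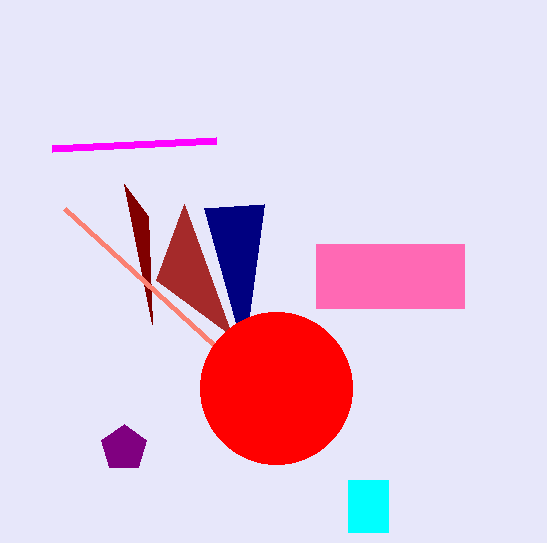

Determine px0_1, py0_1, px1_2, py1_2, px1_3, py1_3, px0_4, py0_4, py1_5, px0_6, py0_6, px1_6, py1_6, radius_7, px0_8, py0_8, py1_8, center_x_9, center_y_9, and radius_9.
px0_1 = 52; py0_1 = 148; px1_2 = 264; py1_2 = 204; px1_3 = 124; py1_3 = 184; px0_4 = 64; py0_4 = 208; py1_5 = 204; px0_6 = 316; py0_6 = 244; px1_6 = 464; py1_6 = 308; radius_7 = 24; px0_8 = 348; py0_8 = 480; py1_8 = 532; center_x_9 = 276; center_y_9 = 388; radius_9 = 76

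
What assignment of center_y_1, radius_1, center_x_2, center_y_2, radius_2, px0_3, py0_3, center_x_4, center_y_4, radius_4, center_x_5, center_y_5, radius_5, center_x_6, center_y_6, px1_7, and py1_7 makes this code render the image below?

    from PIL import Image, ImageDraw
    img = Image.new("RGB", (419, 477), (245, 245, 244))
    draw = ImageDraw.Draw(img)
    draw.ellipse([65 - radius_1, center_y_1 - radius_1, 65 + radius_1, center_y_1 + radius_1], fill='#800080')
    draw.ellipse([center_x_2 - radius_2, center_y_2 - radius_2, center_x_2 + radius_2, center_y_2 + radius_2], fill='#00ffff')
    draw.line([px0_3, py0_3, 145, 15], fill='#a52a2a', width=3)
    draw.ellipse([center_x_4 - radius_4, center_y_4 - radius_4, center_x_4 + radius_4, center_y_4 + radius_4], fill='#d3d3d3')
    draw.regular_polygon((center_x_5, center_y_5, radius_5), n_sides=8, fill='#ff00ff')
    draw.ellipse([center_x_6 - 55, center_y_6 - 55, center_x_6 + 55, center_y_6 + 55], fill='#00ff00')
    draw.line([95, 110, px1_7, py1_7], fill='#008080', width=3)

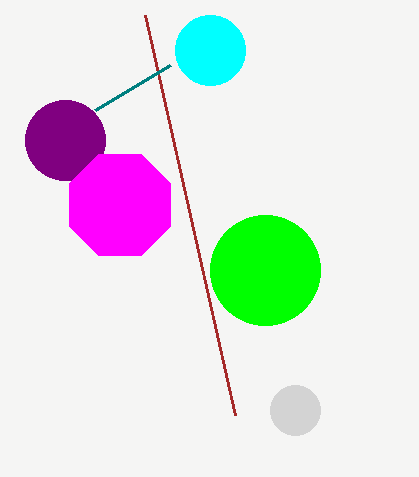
center_y_1 = 140; radius_1 = 40; center_x_2 = 210; center_y_2 = 50; radius_2 = 35; px0_3 = 235; py0_3 = 415; center_x_4 = 295; center_y_4 = 410; radius_4 = 25; center_x_5 = 120; center_y_5 = 205; radius_5 = 55; center_x_6 = 265; center_y_6 = 270; px1_7 = 170; py1_7 = 65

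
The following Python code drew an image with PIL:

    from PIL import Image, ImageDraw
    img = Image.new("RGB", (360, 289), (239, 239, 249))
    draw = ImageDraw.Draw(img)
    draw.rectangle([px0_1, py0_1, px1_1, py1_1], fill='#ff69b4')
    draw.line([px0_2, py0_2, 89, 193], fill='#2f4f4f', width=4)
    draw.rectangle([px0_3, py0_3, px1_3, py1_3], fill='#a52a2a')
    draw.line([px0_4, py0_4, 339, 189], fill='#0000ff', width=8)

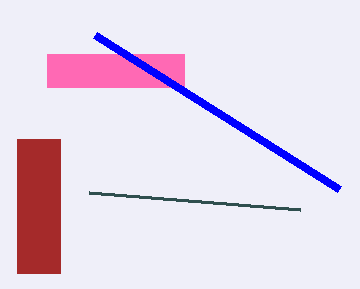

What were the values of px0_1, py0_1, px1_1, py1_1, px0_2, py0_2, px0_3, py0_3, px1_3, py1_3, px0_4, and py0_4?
px0_1 = 47; py0_1 = 54; px1_1 = 184; py1_1 = 87; px0_2 = 300; py0_2 = 210; px0_3 = 17; py0_3 = 139; px1_3 = 60; py1_3 = 273; px0_4 = 95; py0_4 = 35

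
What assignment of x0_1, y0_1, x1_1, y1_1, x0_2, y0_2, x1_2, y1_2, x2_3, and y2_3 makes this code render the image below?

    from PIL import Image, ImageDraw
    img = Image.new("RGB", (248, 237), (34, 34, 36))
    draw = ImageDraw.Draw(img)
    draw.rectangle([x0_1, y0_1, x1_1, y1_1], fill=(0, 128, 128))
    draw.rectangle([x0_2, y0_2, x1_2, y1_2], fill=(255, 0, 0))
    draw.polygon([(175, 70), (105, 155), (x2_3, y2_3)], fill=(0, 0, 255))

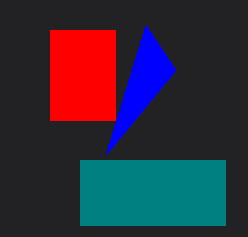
x0_1 = 80
y0_1 = 160
x1_1 = 225
y1_1 = 225
x0_2 = 50
y0_2 = 30
x1_2 = 115
y1_2 = 120
x2_3 = 145
y2_3 = 25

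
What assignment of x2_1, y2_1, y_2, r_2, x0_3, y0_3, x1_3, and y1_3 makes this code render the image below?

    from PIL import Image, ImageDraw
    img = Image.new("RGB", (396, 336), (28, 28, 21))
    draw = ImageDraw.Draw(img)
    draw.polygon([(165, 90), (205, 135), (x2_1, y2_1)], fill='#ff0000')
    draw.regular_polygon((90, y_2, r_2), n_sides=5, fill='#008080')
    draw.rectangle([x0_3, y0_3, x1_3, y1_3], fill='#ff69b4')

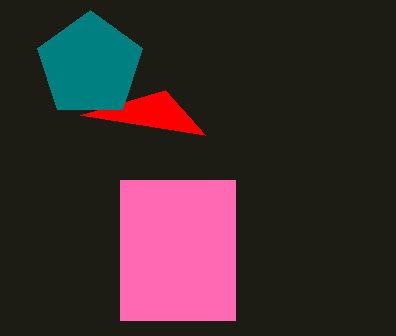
x2_1 = 80
y2_1 = 115
y_2 = 65
r_2 = 55
x0_3 = 120
y0_3 = 180
x1_3 = 235
y1_3 = 320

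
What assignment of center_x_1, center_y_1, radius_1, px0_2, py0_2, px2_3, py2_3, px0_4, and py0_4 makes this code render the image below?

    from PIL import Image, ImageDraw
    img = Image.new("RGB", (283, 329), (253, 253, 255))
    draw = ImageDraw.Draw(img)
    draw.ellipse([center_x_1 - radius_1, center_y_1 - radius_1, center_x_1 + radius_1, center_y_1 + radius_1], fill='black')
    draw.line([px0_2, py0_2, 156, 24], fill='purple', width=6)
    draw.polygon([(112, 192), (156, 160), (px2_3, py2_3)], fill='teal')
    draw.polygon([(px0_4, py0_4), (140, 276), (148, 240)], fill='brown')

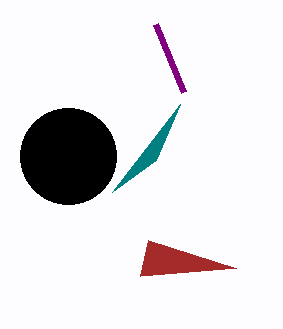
center_x_1 = 68; center_y_1 = 156; radius_1 = 48; px0_2 = 184; py0_2 = 92; px2_3 = 180; py2_3 = 104; px0_4 = 236; py0_4 = 268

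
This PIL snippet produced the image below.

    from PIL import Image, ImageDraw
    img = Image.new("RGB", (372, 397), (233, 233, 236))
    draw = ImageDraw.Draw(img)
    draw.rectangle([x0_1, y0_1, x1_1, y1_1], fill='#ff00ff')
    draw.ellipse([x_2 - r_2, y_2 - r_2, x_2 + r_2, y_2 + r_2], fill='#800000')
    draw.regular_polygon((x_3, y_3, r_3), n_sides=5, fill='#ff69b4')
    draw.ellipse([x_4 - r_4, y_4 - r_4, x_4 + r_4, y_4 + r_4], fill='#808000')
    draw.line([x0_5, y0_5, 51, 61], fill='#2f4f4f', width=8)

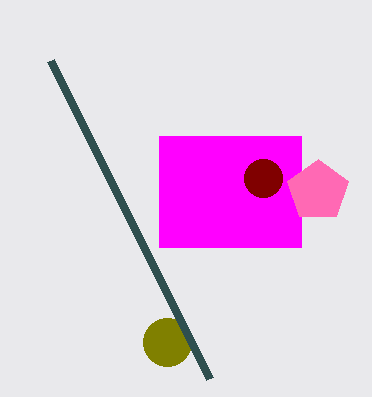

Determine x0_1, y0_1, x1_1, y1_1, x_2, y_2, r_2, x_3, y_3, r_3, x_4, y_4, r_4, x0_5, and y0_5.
x0_1 = 159, y0_1 = 136, x1_1 = 301, y1_1 = 247, x_2 = 263, y_2 = 178, r_2 = 19, x_3 = 318, y_3 = 191, r_3 = 32, x_4 = 167, y_4 = 342, r_4 = 24, x0_5 = 210, y0_5 = 379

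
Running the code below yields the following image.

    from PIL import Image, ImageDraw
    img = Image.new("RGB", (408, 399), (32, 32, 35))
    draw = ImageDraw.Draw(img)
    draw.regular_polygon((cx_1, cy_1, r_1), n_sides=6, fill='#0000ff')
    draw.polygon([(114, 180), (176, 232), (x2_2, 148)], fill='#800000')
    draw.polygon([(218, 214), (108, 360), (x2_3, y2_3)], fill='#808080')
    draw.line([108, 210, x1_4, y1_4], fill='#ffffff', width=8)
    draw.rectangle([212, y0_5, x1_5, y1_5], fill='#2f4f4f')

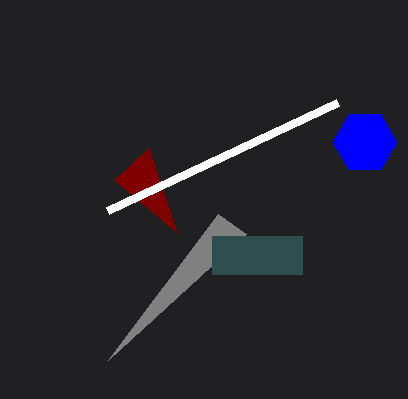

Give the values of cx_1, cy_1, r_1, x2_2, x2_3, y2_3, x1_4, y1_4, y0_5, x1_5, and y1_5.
cx_1 = 364; cy_1 = 142; r_1 = 32; x2_2 = 148; x2_3 = 246; y2_3 = 234; x1_4 = 338; y1_4 = 102; y0_5 = 236; x1_5 = 302; y1_5 = 274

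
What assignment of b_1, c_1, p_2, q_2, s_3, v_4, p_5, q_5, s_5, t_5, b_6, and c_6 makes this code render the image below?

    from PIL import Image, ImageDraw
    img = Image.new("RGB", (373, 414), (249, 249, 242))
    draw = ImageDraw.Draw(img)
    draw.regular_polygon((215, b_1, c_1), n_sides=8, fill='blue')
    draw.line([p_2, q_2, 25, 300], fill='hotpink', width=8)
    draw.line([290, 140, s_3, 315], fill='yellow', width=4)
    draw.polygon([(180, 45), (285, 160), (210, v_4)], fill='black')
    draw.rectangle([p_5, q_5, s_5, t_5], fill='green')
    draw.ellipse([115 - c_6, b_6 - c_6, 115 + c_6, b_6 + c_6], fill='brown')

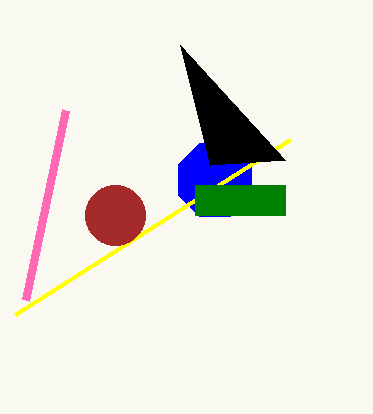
b_1 = 180, c_1 = 40, p_2 = 65, q_2 = 110, s_3 = 15, v_4 = 165, p_5 = 195, q_5 = 185, s_5 = 285, t_5 = 215, b_6 = 215, c_6 = 30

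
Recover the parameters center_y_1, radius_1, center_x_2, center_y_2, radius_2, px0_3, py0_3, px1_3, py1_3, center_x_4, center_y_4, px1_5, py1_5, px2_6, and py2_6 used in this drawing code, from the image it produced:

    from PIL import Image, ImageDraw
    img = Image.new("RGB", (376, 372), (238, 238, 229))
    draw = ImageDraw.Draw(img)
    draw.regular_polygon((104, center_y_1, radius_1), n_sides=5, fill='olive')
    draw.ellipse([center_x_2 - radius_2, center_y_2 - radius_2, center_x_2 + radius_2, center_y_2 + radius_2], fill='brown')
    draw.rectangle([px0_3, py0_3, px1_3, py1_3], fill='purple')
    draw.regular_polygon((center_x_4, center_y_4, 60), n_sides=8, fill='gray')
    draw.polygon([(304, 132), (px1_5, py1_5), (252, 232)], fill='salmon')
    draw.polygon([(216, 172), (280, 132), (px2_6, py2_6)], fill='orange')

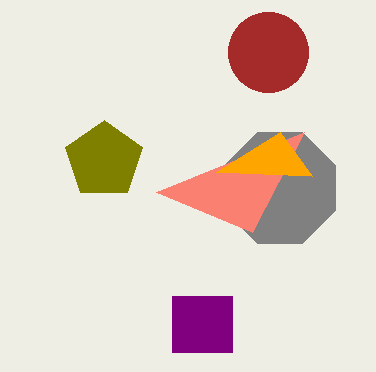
center_y_1 = 160; radius_1 = 40; center_x_2 = 268; center_y_2 = 52; radius_2 = 40; px0_3 = 172; py0_3 = 296; px1_3 = 232; py1_3 = 352; center_x_4 = 280; center_y_4 = 188; px1_5 = 156; py1_5 = 192; px2_6 = 312; py2_6 = 176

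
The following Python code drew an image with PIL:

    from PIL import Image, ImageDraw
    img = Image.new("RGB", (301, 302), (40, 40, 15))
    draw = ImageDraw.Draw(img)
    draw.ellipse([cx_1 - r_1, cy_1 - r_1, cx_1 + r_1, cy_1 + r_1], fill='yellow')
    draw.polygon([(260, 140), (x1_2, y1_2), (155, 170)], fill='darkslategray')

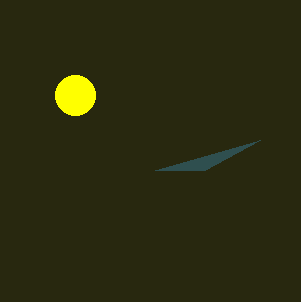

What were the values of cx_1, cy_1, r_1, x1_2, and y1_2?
cx_1 = 75; cy_1 = 95; r_1 = 20; x1_2 = 205; y1_2 = 170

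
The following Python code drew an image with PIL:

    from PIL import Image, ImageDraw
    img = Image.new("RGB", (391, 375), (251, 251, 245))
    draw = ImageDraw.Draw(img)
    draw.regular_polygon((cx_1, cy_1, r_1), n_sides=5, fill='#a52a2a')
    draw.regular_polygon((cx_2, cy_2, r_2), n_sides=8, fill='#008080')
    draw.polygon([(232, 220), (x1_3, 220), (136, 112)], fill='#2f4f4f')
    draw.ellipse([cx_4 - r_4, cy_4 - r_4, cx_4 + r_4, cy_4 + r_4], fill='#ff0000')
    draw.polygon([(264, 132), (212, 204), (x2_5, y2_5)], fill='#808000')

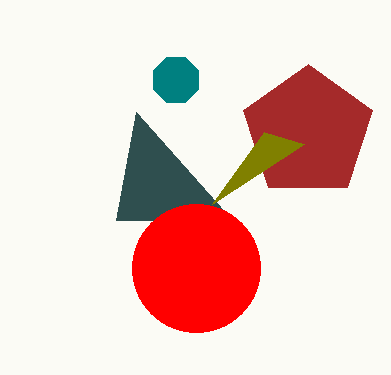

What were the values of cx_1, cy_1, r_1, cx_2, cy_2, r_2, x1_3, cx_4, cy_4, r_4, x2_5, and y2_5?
cx_1 = 308, cy_1 = 132, r_1 = 68, cx_2 = 176, cy_2 = 80, r_2 = 24, x1_3 = 116, cx_4 = 196, cy_4 = 268, r_4 = 64, x2_5 = 304, y2_5 = 144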